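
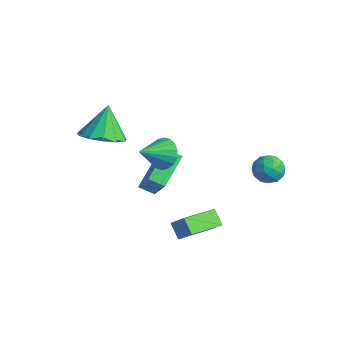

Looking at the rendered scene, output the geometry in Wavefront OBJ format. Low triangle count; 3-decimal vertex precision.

v 3.513 -1.806 -2.394
v 2.867 -1.748 -1.814
v 3.22 -0.018 -2.898
v 2.574 0.039 -2.318
v 4.086 -1.539 -1.782
v 3.44 -1.482 -1.202
v 3.793 0.248 -2.286
v 3.147 0.306 -1.706
v 3.082 3.368 -0.358
v 3.82 3.494 -0.188
v 3.18 2.206 0.068
v 3.918 2.332 0.238
v 3.367 2.685 0.639
v 3.306 3.403 0.375
v 3.694 2.297 -0.495
v 3.633 3.015 -0.759
v 4.198 2.831 -0.273
v 3.996 3.071 0.428
v 3.004 2.629 -0.548
v 2.802 2.869 0.153
v 3.442 3.533 -0.311
v 3.558 2.167 0.191
v 3.234 2.375 0.426
v 3.668 2.448 0.526
v 3.14 3.48 0.02
v 3.574 3.554 0.12
v 3.308 3.078 0.606
v 3.426 2.146 -0.24
v 3.86 2.22 -0.14
v 3.332 3.252 -0.646
v 3.766 3.325 -0.546
v 3.692 2.622 -0.726
v 4.098 3.217 -0.261
v 4.156 2.534 -0.01
v 4.024 2.514 -0.441
v 3.988 2.936 -0.596
v 3.979 3.358 0.151
v 4.038 2.675 0.402
v 3.714 2.883 0.637
v 3.678 3.305 0.482
v 4.202 2.969 0.101
v 2.962 3.025 -0.522
v 3.021 2.342 -0.271
v 3.322 2.395 -0.602
v 3.286 2.817 -0.757
v 2.844 3.166 -0.11
v 2.902 2.483 0.141
v 3.012 2.764 0.476
v 2.976 3.186 0.321
v 2.798 2.731 -0.221
v -1.346 0.316 -3.896
v -1.905 -0.177 -3.553
v -2.059 1.739 -3.013
v -2.617 1.246 -2.669
v -0.003 -0.046 -2.231
v -0.561 -0.539 -1.887
v -0.715 1.377 -1.347
v -1.274 0.884 -1.004
v 0.958 -0.789 0.964
v 1.234 -0.387 1.624
v 1.002 -2.051 1.716
v 0.871 -0.374 1.667
v 0.526 -0.443 1.571
v 0.267 -0.581 1.354
v 0.144 -0.76 1.061
v 0.182 -0.945 0.748
v 0.374 -1.098 0.479
v 0.681 -1.191 0.305
v 1.044 -1.203 0.262
v 1.389 -1.134 0.358
v 1.648 -0.996 0.575
v 1.771 -0.817 0.868
v 1.733 -0.632 1.181
v 1.541 -0.479 1.45
v -0.946 -2.612 1.655
v 0.08 -2.546 1.951
v -1.414 -1.948 3.125
v -0.051 -2.027 1.675
v -0.466 -1.693 1.392
v -1.033 -1.651 1.193
v -1.573 -1.914 1.14
v -1.914 -2.399 1.251
v -1.947 -2.951 1.489
v -1.663 -3.396 1.781
v -1.151 -3.592 2.032
v -0.574 -3.477 2.164
v -0.115 -3.087 2.134
f 2 4 1
f 5 2 1
f 1 4 3
f 3 5 1
f 2 8 4
f 6 2 5
f 6 8 2
f 4 8 3
f 7 5 3
f 3 8 7
f 7 6 5
f 8 6 7
f 9 46 25
f 46 20 49
f 25 49 14
f 46 49 25
f 9 25 21
f 25 14 26
f 21 26 10
f 25 26 21
f 9 21 30
f 21 10 31
f 30 31 16
f 21 31 30
f 9 30 42
f 30 16 45
f 42 45 19
f 30 45 42
f 9 42 46
f 42 19 50
f 46 50 20
f 42 50 46
f 10 26 37
f 26 14 40
f 37 40 18
f 26 40 37
f 14 49 27
f 49 20 48
f 27 48 13
f 49 48 27
f 20 50 47
f 50 19 43
f 47 43 11
f 50 43 47
f 19 45 44
f 45 16 32
f 44 32 15
f 45 32 44
f 16 31 36
f 31 10 33
f 36 33 17
f 31 33 36
f 12 38 24
f 38 18 39
f 24 39 13
f 38 39 24
f 12 24 22
f 24 13 23
f 22 23 11
f 24 23 22
f 12 22 29
f 22 11 28
f 29 28 15
f 22 28 29
f 12 29 34
f 29 15 35
f 34 35 17
f 29 35 34
f 12 34 38
f 34 17 41
f 38 41 18
f 34 41 38
f 13 39 27
f 39 18 40
f 27 40 14
f 39 40 27
f 11 23 47
f 23 13 48
f 47 48 20
f 23 48 47
f 15 28 44
f 28 11 43
f 44 43 19
f 28 43 44
f 17 35 36
f 35 15 32
f 36 32 16
f 35 32 36
f 18 41 37
f 41 17 33
f 37 33 10
f 41 33 37
f 52 54 51
f 55 52 51
f 51 54 53
f 53 55 51
f 52 58 54
f 56 52 55
f 56 58 52
f 54 58 53
f 57 55 53
f 53 58 57
f 57 56 55
f 58 56 57
f 60 59 62
f 60 62 61
f 62 59 63
f 62 63 61
f 63 59 64
f 63 64 61
f 64 59 65
f 64 65 61
f 65 59 66
f 65 66 61
f 66 59 67
f 66 67 61
f 67 59 68
f 67 68 61
f 68 59 69
f 68 69 61
f 69 59 70
f 69 70 61
f 70 59 71
f 70 71 61
f 71 59 72
f 71 72 61
f 72 59 73
f 72 73 61
f 73 59 74
f 73 74 61
f 74 59 60
f 74 60 61
f 76 75 78
f 76 78 77
f 78 75 79
f 78 79 77
f 79 75 80
f 79 80 77
f 80 75 81
f 80 81 77
f 81 75 82
f 81 82 77
f 82 75 83
f 82 83 77
f 83 75 84
f 83 84 77
f 84 75 85
f 84 85 77
f 85 75 86
f 85 86 77
f 86 75 87
f 86 87 77
f 87 75 76
f 87 76 77



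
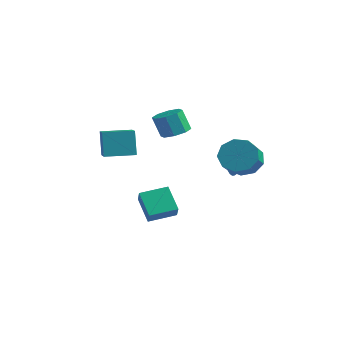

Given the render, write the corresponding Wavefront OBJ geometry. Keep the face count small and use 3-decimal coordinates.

v -4.413 -2.144 -1.035
v -4.836 -1.832 0.476
v -3.325 -0.838 -1
v -3.748 -0.527 0.511
v -3.172 -3.193 -0.471
v -3.595 -2.882 1.04
v -2.084 -1.888 -0.436
v -2.507 -1.576 1.075
v 0.506 2.584 -1.962
v 0.774 2.339 -2.439
v 1.474 2.976 -1.618
v 0.7 2.601 -2.529
v 0.581 2.86 -2.489
v 0.445 3.055 -2.328
v 0.323 3.143 -2.084
v 0.243 3.102 -1.811
v 0.223 2.943 -1.573
v 0.267 2.702 -1.423
v 0.367 2.434 -1.398
v 0.498 2.2 -1.501
v 0.631 2.054 -1.71
v 0.735 2.03 -1.976
v 0.786 2.133 -2.239
v 0.621 -3.889 -3.716
v 1.185 -4.388 -2.941
v -0.484 -3.453 -2.63
v 0.079 -3.952 -1.855
v 1.401 -2.588 -3.445
v 1.964 -3.087 -2.67
v 0.295 -2.152 -2.359
v 0.859 -2.651 -1.584
v 2.168 1.624 -0.605
v 2.984 1.564 -1.327
v 3.647 0.355 -0.476
v 2.832 0.416 0.245
v 3.159 2.043 -0.783
v 3.822 0.834 0.068
v 2.871 2.326 -0.156
v 3.534 1.117 0.695
v 2.254 2.281 0.261
v 2.917 1.072 1.111
v 1.597 1.929 0.272
v 2.261 0.72 1.123
v 1.208 1.434 -0.127
v 1.871 0.225 0.723
v 1.267 1.028 -0.75
v 1.93 -0.18 0.101
v 1.749 0.902 -1.305
v 2.412 -0.307 -0.454
v 2.427 1.113 -1.533
v 3.09 -0.096 -0.682
v -3.245 2.326 -0.388
v -2.619 2.851 -0.088
v -3.088 2.658 1.228
v -3.715 2.134 0.928
v -3.178 3.181 -0.239
v -3.647 2.988 1.077
v -3.776 3.01 -0.477
v -4.245 2.818 0.839
v -4.063 2.439 -0.663
v -4.532 2.247 0.653
v -3.872 1.802 -0.688
v -4.341 1.609 0.628
v -3.313 1.472 -0.537
v -3.782 1.279 0.779
v -2.715 1.642 -0.299
v -3.184 1.45 1.017
v -2.428 2.213 -0.113
v -2.897 2.021 1.203
f 2 4 1
f 5 2 1
f 1 4 3
f 3 5 1
f 2 8 4
f 6 2 5
f 6 8 2
f 4 8 3
f 7 5 3
f 3 8 7
f 7 6 5
f 8 6 7
f 10 9 12
f 10 12 11
f 12 9 13
f 12 13 11
f 13 9 14
f 13 14 11
f 14 9 15
f 14 15 11
f 15 9 16
f 15 16 11
f 16 9 17
f 16 17 11
f 17 9 18
f 17 18 11
f 18 9 19
f 18 19 11
f 19 9 20
f 19 20 11
f 20 9 21
f 20 21 11
f 21 9 22
f 21 22 11
f 22 9 23
f 22 23 11
f 23 9 10
f 23 10 11
f 25 27 24
f 28 25 24
f 24 27 26
f 26 28 24
f 25 31 27
f 29 25 28
f 29 31 25
f 27 31 26
f 30 28 26
f 26 31 30
f 30 29 28
f 31 29 30
f 33 32 36
f 33 36 34
f 34 36 37
f 34 37 35
f 36 32 38
f 36 38 37
f 37 38 39
f 37 39 35
f 38 32 40
f 38 40 39
f 39 40 41
f 39 41 35
f 40 32 42
f 40 42 41
f 41 42 43
f 41 43 35
f 42 32 44
f 42 44 43
f 43 44 45
f 43 45 35
f 44 32 46
f 44 46 45
f 45 46 47
f 45 47 35
f 46 32 48
f 46 48 47
f 47 48 49
f 47 49 35
f 48 32 50
f 48 50 49
f 49 50 51
f 49 51 35
f 50 32 33
f 50 33 51
f 51 33 34
f 51 34 35
f 53 52 56
f 53 56 54
f 54 56 57
f 54 57 55
f 56 52 58
f 56 58 57
f 57 58 59
f 57 59 55
f 58 52 60
f 58 60 59
f 59 60 61
f 59 61 55
f 60 52 62
f 60 62 61
f 61 62 63
f 61 63 55
f 62 52 64
f 62 64 63
f 63 64 65
f 63 65 55
f 64 52 66
f 64 66 65
f 65 66 67
f 65 67 55
f 66 52 68
f 66 68 67
f 67 68 69
f 67 69 55
f 68 52 53
f 68 53 69
f 69 53 54
f 69 54 55



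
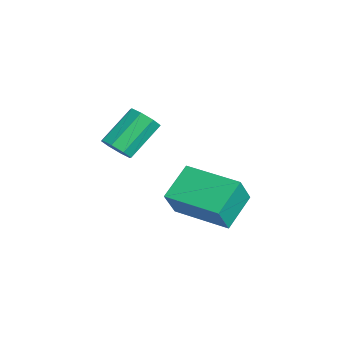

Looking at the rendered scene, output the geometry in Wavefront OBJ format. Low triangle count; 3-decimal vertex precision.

v 0.947 -3.208 -0.312
v 1.568 -3.066 -0.102
v 0.933 -1.89 0.981
v 0.313 -2.032 0.772
v 1.424 -2.777 -0.5
v 0.789 -1.601 0.583
v 1.001 -2.74 -0.788
v 0.366 -1.564 0.295
v 0.547 -2.977 -0.797
v -0.088 -1.802 0.287
v 0.327 -3.35 -0.521
v -0.308 -2.174 0.562
v 0.471 -3.639 -0.123
v -0.164 -2.463 0.96
v 0.894 -3.676 0.165
v 0.259 -2.5 1.248
v 1.348 -3.438 0.173
v 0.713 -2.263 1.257
v 3.334 -1.685 -2.14
v 3.828 -2.166 -0.991
v 2.427 -0.714 -1.344
v 2.921 -1.195 -0.195
v 4.879 -0.205 -2.185
v 5.373 -0.686 -1.036
v 3.972 0.766 -1.389
v 4.466 0.285 -0.24
f 2 1 5
f 2 5 3
f 3 5 6
f 3 6 4
f 5 1 7
f 5 7 6
f 6 7 8
f 6 8 4
f 7 1 9
f 7 9 8
f 8 9 10
f 8 10 4
f 9 1 11
f 9 11 10
f 10 11 12
f 10 12 4
f 11 1 13
f 11 13 12
f 12 13 14
f 12 14 4
f 13 1 15
f 13 15 14
f 14 15 16
f 14 16 4
f 15 1 17
f 15 17 16
f 16 17 18
f 16 18 4
f 17 1 2
f 17 2 18
f 18 2 3
f 18 3 4
f 20 22 19
f 23 20 19
f 19 22 21
f 21 23 19
f 20 26 22
f 24 20 23
f 24 26 20
f 22 26 21
f 25 23 21
f 21 26 25
f 25 24 23
f 26 24 25



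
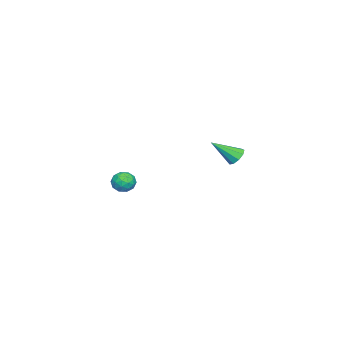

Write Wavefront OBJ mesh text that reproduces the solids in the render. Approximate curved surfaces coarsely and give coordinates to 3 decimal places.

v -2.109 -2.81 -1.243
v -1.747 -2.931 -1.81
v -1.533 -3.589 -0.71
v -1.171 -3.71 -1.277
v -1.092 -3.121 -0.939
v -1.448 -2.639 -1.269
v -1.832 -3.881 -1.251
v -2.188 -3.399 -1.581
v -1.576 -3.592 -1.815
v -1.118 -3.123 -1.622
v -2.162 -3.397 -0.898
v -1.704 -2.928 -0.705
v -1.978 -2.802 -1.574
v -1.302 -3.718 -0.946
v -1.255 -3.372 -0.748
v -1.042 -3.443 -1.081
v -1.803 -2.631 -1.255
v -1.59 -2.701 -1.589
v -1.205 -2.813 -1.077
v -1.69 -3.819 -0.931
v -1.477 -3.889 -1.265
v -2.238 -3.077 -1.439
v -2.025 -3.148 -1.772
v -2.075 -3.707 -1.443
v -1.665 -3.262 -1.91
v -1.327 -3.72 -1.596
v -1.715 -3.82 -1.581
v -1.924 -3.537 -1.775
v -1.396 -2.986 -1.796
v -1.058 -3.444 -1.483
v -1.011 -3.097 -1.284
v -1.22 -2.814 -1.478
v -1.295 -3.375 -1.799
v -2.222 -3.076 -1.037
v -1.884 -3.534 -0.724
v -2.06 -3.706 -1.042
v -2.269 -3.423 -1.236
v -1.953 -2.8 -0.924
v -1.615 -3.258 -0.61
v -1.356 -2.983 -0.745
v -1.565 -2.7 -0.939
v -1.985 -3.145 -0.721
v 1.565 3.763 2.837
v 2.066 3.797 2.59
v 2.115 2.697 3.803
v 2.045 4.048 2.878
v 1.799 4.165 3.147
v 1.443 4.094 3.271
v 1.145 3.868 3.192
v 1.043 3.592 2.946
v 1.185 3.396 2.649
v 1.505 3.372 2.44
v 1.853 3.53 2.416
f 1 38 17
f 38 12 41
f 17 41 6
f 38 41 17
f 1 17 13
f 17 6 18
f 13 18 2
f 17 18 13
f 1 13 22
f 13 2 23
f 22 23 8
f 13 23 22
f 1 22 34
f 22 8 37
f 34 37 11
f 22 37 34
f 1 34 38
f 34 11 42
f 38 42 12
f 34 42 38
f 2 18 29
f 18 6 32
f 29 32 10
f 18 32 29
f 6 41 19
f 41 12 40
f 19 40 5
f 41 40 19
f 12 42 39
f 42 11 35
f 39 35 3
f 42 35 39
f 11 37 36
f 37 8 24
f 36 24 7
f 37 24 36
f 8 23 28
f 23 2 25
f 28 25 9
f 23 25 28
f 4 30 16
f 30 10 31
f 16 31 5
f 30 31 16
f 4 16 14
f 16 5 15
f 14 15 3
f 16 15 14
f 4 14 21
f 14 3 20
f 21 20 7
f 14 20 21
f 4 21 26
f 21 7 27
f 26 27 9
f 21 27 26
f 4 26 30
f 26 9 33
f 30 33 10
f 26 33 30
f 5 31 19
f 31 10 32
f 19 32 6
f 31 32 19
f 3 15 39
f 15 5 40
f 39 40 12
f 15 40 39
f 7 20 36
f 20 3 35
f 36 35 11
f 20 35 36
f 9 27 28
f 27 7 24
f 28 24 8
f 27 24 28
f 10 33 29
f 33 9 25
f 29 25 2
f 33 25 29
f 44 43 46
f 44 46 45
f 46 43 47
f 46 47 45
f 47 43 48
f 47 48 45
f 48 43 49
f 48 49 45
f 49 43 50
f 49 50 45
f 50 43 51
f 50 51 45
f 51 43 52
f 51 52 45
f 52 43 53
f 52 53 45
f 53 43 44
f 53 44 45



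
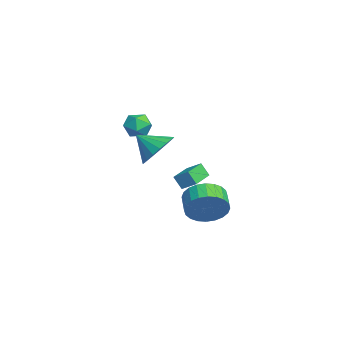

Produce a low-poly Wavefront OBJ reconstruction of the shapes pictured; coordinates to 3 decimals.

v 2.312 -0.436 3.497
v 3.162 -1.06 3.261
v 1.828 -1.424 4.363
v 3.317 -0.805 3.638
v 3.274 -0.478 3.987
v 3.039 -0.142 4.239
v 2.661 0.136 4.344
v 2.214 0.3 4.281
v 1.786 0.318 4.063
v 1.462 0.187 3.733
v 1.307 -0.067 3.356
v 1.351 -0.395 3.007
v 1.585 -0.731 2.755
v 1.963 -1.008 2.65
v 2.41 -1.172 2.713
v 2.838 -1.191 2.931
v 0.978 2.021 -1.001
v 1.371 2.419 -0.054
v 0.334 2.436 0.369
v -0.058 2.039 -0.579
v 1.29 2.781 -0.269
v 0.253 2.798 0.154
v 1.16 3.028 -0.596
v 0.123 3.045 -0.173
v 1.004 3.121 -0.984
v -0.033 3.138 -0.561
v 0.843 3.047 -1.375
v -0.194 3.064 -0.952
v 0.703 2.817 -1.709
v -0.334 2.834 -1.287
v 0.605 2.466 -1.936
v -0.432 2.483 -1.513
v 0.564 2.047 -2.02
v -0.473 2.064 -1.597
v 0.586 1.624 -1.949
v -0.451 1.641 -1.526
v 0.667 1.262 -1.734
v -0.37 1.279 -1.311
v 0.797 1.015 -1.407
v -0.24 1.032 -0.984
v 0.953 0.922 -1.019
v -0.084 0.939 -0.596
v 1.114 0.996 -0.628
v 0.077 1.013 -0.205
v 1.254 1.226 -0.293
v 0.217 1.243 0.129
v 1.352 1.577 -0.067
v 0.315 1.594 0.356
v 1.393 1.996 0.017
v 0.356 2.013 0.44
v -2.672 -0.519 3.981
v -1.979 -0.342 3.58
v -2.921 -1.498 3.12
v -2.228 -1.321 2.719
v -2.195 -1.647 3.471
v -2.041 -1.042 4.003
v -2.859 -0.798 2.697
v -2.705 -0.193 3.229
v -2.094 -0.515 2.786
v -1.684 -1.04 3.265
v -3.216 -0.8 3.435
v -2.806 -1.325 3.914
v -4.488 2.167 -1.352
v -4.724 1.782 -0.609
v -4.081 2.839 -0.875
v -4.316 2.454 -0.131
v -3.104 1.326 -1.349
v -3.339 0.941 -0.605
v -2.696 1.998 -0.871
v -2.932 1.613 -0.128
f 2 1 4
f 2 4 3
f 4 1 5
f 4 5 3
f 5 1 6
f 5 6 3
f 6 1 7
f 6 7 3
f 7 1 8
f 7 8 3
f 8 1 9
f 8 9 3
f 9 1 10
f 9 10 3
f 10 1 11
f 10 11 3
f 11 1 12
f 11 12 3
f 12 1 13
f 12 13 3
f 13 1 14
f 13 14 3
f 14 1 15
f 14 15 3
f 15 1 16
f 15 16 3
f 16 1 2
f 16 2 3
f 18 17 21
f 18 21 19
f 19 21 22
f 19 22 20
f 21 17 23
f 21 23 22
f 22 23 24
f 22 24 20
f 23 17 25
f 23 25 24
f 24 25 26
f 24 26 20
f 25 17 27
f 25 27 26
f 26 27 28
f 26 28 20
f 27 17 29
f 27 29 28
f 28 29 30
f 28 30 20
f 29 17 31
f 29 31 30
f 30 31 32
f 30 32 20
f 31 17 33
f 31 33 32
f 32 33 34
f 32 34 20
f 33 17 35
f 33 35 34
f 34 35 36
f 34 36 20
f 35 17 37
f 35 37 36
f 36 37 38
f 36 38 20
f 37 17 39
f 37 39 38
f 38 39 40
f 38 40 20
f 39 17 41
f 39 41 40
f 40 41 42
f 40 42 20
f 41 17 43
f 41 43 42
f 42 43 44
f 42 44 20
f 43 17 45
f 43 45 44
f 44 45 46
f 44 46 20
f 45 17 47
f 45 47 46
f 46 47 48
f 46 48 20
f 47 17 49
f 47 49 48
f 48 49 50
f 48 50 20
f 49 17 18
f 49 18 50
f 50 18 19
f 50 19 20
f 51 62 56
f 51 56 52
f 51 52 58
f 51 58 61
f 51 61 62
f 52 56 60
f 56 62 55
f 62 61 53
f 61 58 57
f 58 52 59
f 54 60 55
f 54 55 53
f 54 53 57
f 54 57 59
f 54 59 60
f 55 60 56
f 53 55 62
f 57 53 61
f 59 57 58
f 60 59 52
f 64 66 63
f 67 64 63
f 63 66 65
f 65 67 63
f 64 70 66
f 68 64 67
f 68 70 64
f 66 70 65
f 69 67 65
f 65 70 69
f 69 68 67
f 70 68 69



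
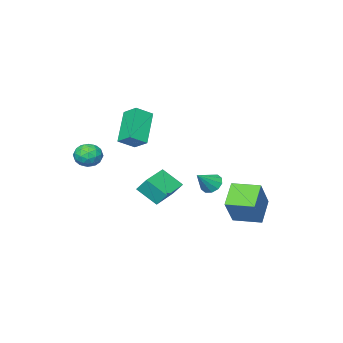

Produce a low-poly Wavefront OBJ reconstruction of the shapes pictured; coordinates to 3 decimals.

v -2.1 1.687 -1.063
v -1.761 2.082 -1.468
v -1.1 1.693 -0.217
v -1.977 2.317 -1.214
v -2.24 2.311 -0.902
v -2.45 2.067 -0.652
v -2.526 1.678 -0.558
v -2.44 1.291 -0.657
v -2.224 1.056 -0.911
v -1.961 1.062 -1.223
v -1.751 1.306 -1.473
v -1.675 1.696 -1.567
v -2.448 2.874 -3.333
v -3.492 2.25 -2.356
v -3.2 4.194 -3.293
v -4.244 3.57 -2.316
v -1.316 3.47 -1.744
v -2.36 2.846 -0.767
v -2.068 4.79 -1.704
v -3.112 4.166 -0.727
v 0.045 -0.311 -0.72
v -0.109 0.271 0.028
v -0.406 0.689 -1.59
v -0.56 1.27 -0.842
v 1.64 0.29 -0.858
v 1.486 0.871 -0.11
v 1.189 1.289 -1.728
v 1.035 1.871 -0.98
v -1.124 -2.541 2.58
v -0.231 -2.815 3.122
v -1.16 -1.63 3.101
v -0.267 -1.904 3.643
v 0.067 -1.636 1.077
v 0.96 -1.91 1.619
v 0.031 -0.725 1.598
v 0.924 -0.999 2.14
v 2.087 -2.275 0.153
v 2.62 -2.201 0.744
v 1.66 -3.379 0.676
v 2.193 -3.305 1.267
v 1.576 -2.799 1.22
v 1.84 -2.117 0.897
v 2.44 -3.463 0.523
v 2.704 -2.781 0.2
v 2.838 -2.935 0.973
v 2.304 -2.525 1.403
v 1.976 -3.055 0.017
v 1.442 -2.645 0.447
v 2.391 -2.142 0.403
v 1.889 -3.438 1.017
v 1.527 -3.141 0.99
v 1.84 -3.098 1.337
v 1.932 -2.092 0.492
v 2.245 -2.049 0.84
v 1.632 -2.4 1.119
v 2.035 -3.531 0.58
v 2.348 -3.488 0.928
v 2.44 -2.482 0.083
v 2.753 -2.439 0.43
v 2.648 -3.18 0.301
v 2.832 -2.529 0.884
v 2.582 -3.178 1.192
v 2.727 -3.271 0.755
v 2.882 -2.87 0.565
v 2.518 -2.288 1.137
v 2.268 -2.937 1.445
v 1.905 -2.64 1.417
v 2.06 -2.239 1.227
v 2.647 -2.72 1.272
v 2.012 -2.643 -0.025
v 1.762 -3.292 0.283
v 2.22 -3.341 0.193
v 2.375 -2.94 0.003
v 1.698 -2.402 0.228
v 1.448 -3.051 0.536
v 1.398 -2.71 0.855
v 1.553 -2.309 0.665
v 1.633 -2.86 0.148
f 2 1 4
f 2 4 3
f 4 1 5
f 4 5 3
f 5 1 6
f 5 6 3
f 6 1 7
f 6 7 3
f 7 1 8
f 7 8 3
f 8 1 9
f 8 9 3
f 9 1 10
f 9 10 3
f 10 1 11
f 10 11 3
f 11 1 12
f 11 12 3
f 12 1 2
f 12 2 3
f 14 16 13
f 17 14 13
f 13 16 15
f 15 17 13
f 14 20 16
f 18 14 17
f 18 20 14
f 16 20 15
f 19 17 15
f 15 20 19
f 19 18 17
f 20 18 19
f 22 24 21
f 25 22 21
f 21 24 23
f 23 25 21
f 22 28 24
f 26 22 25
f 26 28 22
f 24 28 23
f 27 25 23
f 23 28 27
f 27 26 25
f 28 26 27
f 30 32 29
f 33 30 29
f 29 32 31
f 31 33 29
f 30 36 32
f 34 30 33
f 34 36 30
f 32 36 31
f 35 33 31
f 31 36 35
f 35 34 33
f 36 34 35
f 37 74 53
f 74 48 77
f 53 77 42
f 74 77 53
f 37 53 49
f 53 42 54
f 49 54 38
f 53 54 49
f 37 49 58
f 49 38 59
f 58 59 44
f 49 59 58
f 37 58 70
f 58 44 73
f 70 73 47
f 58 73 70
f 37 70 74
f 70 47 78
f 74 78 48
f 70 78 74
f 38 54 65
f 54 42 68
f 65 68 46
f 54 68 65
f 42 77 55
f 77 48 76
f 55 76 41
f 77 76 55
f 48 78 75
f 78 47 71
f 75 71 39
f 78 71 75
f 47 73 72
f 73 44 60
f 72 60 43
f 73 60 72
f 44 59 64
f 59 38 61
f 64 61 45
f 59 61 64
f 40 66 52
f 66 46 67
f 52 67 41
f 66 67 52
f 40 52 50
f 52 41 51
f 50 51 39
f 52 51 50
f 40 50 57
f 50 39 56
f 57 56 43
f 50 56 57
f 40 57 62
f 57 43 63
f 62 63 45
f 57 63 62
f 40 62 66
f 62 45 69
f 66 69 46
f 62 69 66
f 41 67 55
f 67 46 68
f 55 68 42
f 67 68 55
f 39 51 75
f 51 41 76
f 75 76 48
f 51 76 75
f 43 56 72
f 56 39 71
f 72 71 47
f 56 71 72
f 45 63 64
f 63 43 60
f 64 60 44
f 63 60 64
f 46 69 65
f 69 45 61
f 65 61 38
f 69 61 65



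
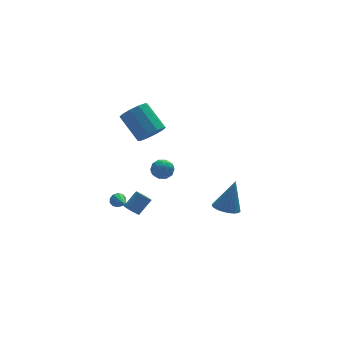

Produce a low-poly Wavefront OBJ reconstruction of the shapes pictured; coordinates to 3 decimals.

v -1.449 0.151 3.279
v -0.664 0.613 3.149
v -1.286 2.031 4.431
v -2.071 1.569 4.561
v -1.041 0.795 2.764
v -1.663 2.213 4.046
v -1.574 0.731 2.576
v -2.196 2.149 3.858
v -2.059 0.446 2.657
v -2.681 1.864 3.938
v -2.311 0.048 2.975
v -2.933 1.466 4.257
v -2.234 -0.311 3.409
v -2.856 1.107 4.691
v -1.857 -0.493 3.794
v -2.479 0.925 5.076
v -1.324 -0.429 3.982
v -1.946 0.989 5.264
v -0.839 -0.144 3.902
v -1.461 1.274 5.183
v -0.587 0.254 3.583
v -1.209 1.672 4.865
v 2.999 -0.12 -3.991
v 3.533 -0.804 -4.062
v 3.701 0.22 -2.009
v 3.741 -0.533 -4.182
v 3.821 -0.191 -4.269
v 3.758 0.163 -4.308
v 3.565 0.468 -4.292
v 3.274 0.672 -4.224
v 2.935 0.738 -4.116
v 2.607 0.656 -3.986
v 2.348 0.44 -3.857
v 2.201 0.127 -3.751
v 2.192 -0.229 -3.687
v 2.322 -0.566 -3.675
v 2.57 -0.826 -3.718
v 2.892 -0.964 -3.808
v 3.233 -0.956 -3.93
v -3.018 1.831 -3.192
v -2.785 1.674 -3.618
v -2.962 0.389 -2.628
v -2.563 1.763 -3.412
v -2.515 1.878 -3.123
v -2.659 1.975 -2.86
v -2.94 2.018 -2.724
v -3.251 1.989 -2.767
v -3.473 1.9 -2.972
v -3.521 1.785 -3.261
v -3.377 1.687 -3.524
v -3.096 1.645 -3.661
v -0.429 3.018 -1.582
v 0.168 2.931 -1.124
v -0.328 1.849 -1.936
v 0.269 1.762 -1.478
v -0.423 1.859 -1.185
v -0.485 2.581 -0.966
v 0.325 2.199 -2.094
v 0.263 2.921 -1.875
v 0.634 2.424 -1.44
v 0.171 2.215 -0.879
v -0.331 2.565 -2.181
v -0.794 2.356 -1.62
v -0.139 3.077 -1.322
v -0.021 1.703 -1.738
v -0.427 1.76 -1.566
v -0.076 1.709 -1.296
v -0.523 2.871 -1.229
v -0.173 2.82 -0.96
v -0.52 2.19 -0.996
v 0.013 1.96 -2.1
v 0.363 1.909 -1.831
v -0.084 3.071 -1.764
v 0.267 3.02 -1.494
v 0.36 2.59 -2.064
v 0.485 2.728 -1.239
v 0.544 2.041 -1.446
v 0.578 2.298 -1.809
v 0.541 2.722 -1.68
v 0.213 2.605 -0.909
v 0.273 1.918 -1.116
v -0.134 1.975 -0.944
v -0.17 2.399 -0.816
v 0.487 2.307 -1.094
v -0.433 2.862 -1.944
v -0.373 2.175 -2.151
v 0.01 2.381 -2.244
v -0.026 2.805 -2.116
v -0.704 2.739 -1.614
v -0.645 2.052 -1.821
v -0.701 2.058 -1.38
v -0.738 2.482 -1.251
v -0.647 2.473 -1.966
v -3.739 -3.122 -0.405
v -3.41 -3.469 -0.611
v -2.592 -3.184 0.22
v -2.921 -2.838 0.425
v -3.36 -3.275 -0.727
v -2.542 -2.99 0.104
v -3.385 -3.051 -0.779
v -2.567 -2.766 0.051
v -3.48 -2.841 -0.757
v -2.662 -2.556 0.073
v -3.626 -2.687 -0.666
v -2.808 -2.402 0.164
v -3.795 -2.619 -0.523
v -2.977 -2.334 0.307
v -3.953 -2.651 -0.356
v -3.135 -2.366 0.474
v -4.068 -2.776 -0.2
v -3.25 -2.491 0.631
v -4.118 -2.97 -0.084
v -3.3 -2.685 0.747
v -4.093 -3.194 -0.031
v -3.275 -2.909 0.799
v -3.998 -3.404 -0.053
v -3.18 -3.119 0.777
v -3.852 -3.558 -0.144
v -3.034 -3.273 0.686
v -3.683 -3.626 -0.287
v -2.865 -3.341 0.543
v -3.525 -3.594 -0.454
v -2.707 -3.309 0.376
f 2 1 5
f 2 5 3
f 3 5 6
f 3 6 4
f 5 1 7
f 5 7 6
f 6 7 8
f 6 8 4
f 7 1 9
f 7 9 8
f 8 9 10
f 8 10 4
f 9 1 11
f 9 11 10
f 10 11 12
f 10 12 4
f 11 1 13
f 11 13 12
f 12 13 14
f 12 14 4
f 13 1 15
f 13 15 14
f 14 15 16
f 14 16 4
f 15 1 17
f 15 17 16
f 16 17 18
f 16 18 4
f 17 1 19
f 17 19 18
f 18 19 20
f 18 20 4
f 19 1 21
f 19 21 20
f 20 21 22
f 20 22 4
f 21 1 2
f 21 2 22
f 22 2 3
f 22 3 4
f 24 23 26
f 24 26 25
f 26 23 27
f 26 27 25
f 27 23 28
f 27 28 25
f 28 23 29
f 28 29 25
f 29 23 30
f 29 30 25
f 30 23 31
f 30 31 25
f 31 23 32
f 31 32 25
f 32 23 33
f 32 33 25
f 33 23 34
f 33 34 25
f 34 23 35
f 34 35 25
f 35 23 36
f 35 36 25
f 36 23 37
f 36 37 25
f 37 23 38
f 37 38 25
f 38 23 39
f 38 39 25
f 39 23 24
f 39 24 25
f 41 40 43
f 41 43 42
f 43 40 44
f 43 44 42
f 44 40 45
f 44 45 42
f 45 40 46
f 45 46 42
f 46 40 47
f 46 47 42
f 47 40 48
f 47 48 42
f 48 40 49
f 48 49 42
f 49 40 50
f 49 50 42
f 50 40 51
f 50 51 42
f 51 40 41
f 51 41 42
f 52 89 68
f 89 63 92
f 68 92 57
f 89 92 68
f 52 68 64
f 68 57 69
f 64 69 53
f 68 69 64
f 52 64 73
f 64 53 74
f 73 74 59
f 64 74 73
f 52 73 85
f 73 59 88
f 85 88 62
f 73 88 85
f 52 85 89
f 85 62 93
f 89 93 63
f 85 93 89
f 53 69 80
f 69 57 83
f 80 83 61
f 69 83 80
f 57 92 70
f 92 63 91
f 70 91 56
f 92 91 70
f 63 93 90
f 93 62 86
f 90 86 54
f 93 86 90
f 62 88 87
f 88 59 75
f 87 75 58
f 88 75 87
f 59 74 79
f 74 53 76
f 79 76 60
f 74 76 79
f 55 81 67
f 81 61 82
f 67 82 56
f 81 82 67
f 55 67 65
f 67 56 66
f 65 66 54
f 67 66 65
f 55 65 72
f 65 54 71
f 72 71 58
f 65 71 72
f 55 72 77
f 72 58 78
f 77 78 60
f 72 78 77
f 55 77 81
f 77 60 84
f 81 84 61
f 77 84 81
f 56 82 70
f 82 61 83
f 70 83 57
f 82 83 70
f 54 66 90
f 66 56 91
f 90 91 63
f 66 91 90
f 58 71 87
f 71 54 86
f 87 86 62
f 71 86 87
f 60 78 79
f 78 58 75
f 79 75 59
f 78 75 79
f 61 84 80
f 84 60 76
f 80 76 53
f 84 76 80
f 95 94 98
f 95 98 96
f 96 98 99
f 96 99 97
f 98 94 100
f 98 100 99
f 99 100 101
f 99 101 97
f 100 94 102
f 100 102 101
f 101 102 103
f 101 103 97
f 102 94 104
f 102 104 103
f 103 104 105
f 103 105 97
f 104 94 106
f 104 106 105
f 105 106 107
f 105 107 97
f 106 94 108
f 106 108 107
f 107 108 109
f 107 109 97
f 108 94 110
f 108 110 109
f 109 110 111
f 109 111 97
f 110 94 112
f 110 112 111
f 111 112 113
f 111 113 97
f 112 94 114
f 112 114 113
f 113 114 115
f 113 115 97
f 114 94 116
f 114 116 115
f 115 116 117
f 115 117 97
f 116 94 118
f 116 118 117
f 117 118 119
f 117 119 97
f 118 94 120
f 118 120 119
f 119 120 121
f 119 121 97
f 120 94 122
f 120 122 121
f 121 122 123
f 121 123 97
f 122 94 95
f 122 95 123
f 123 95 96
f 123 96 97



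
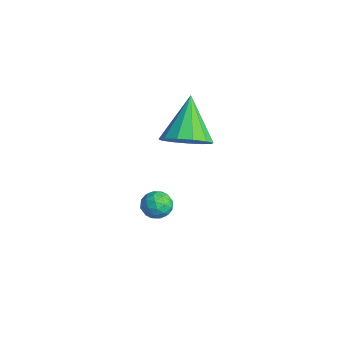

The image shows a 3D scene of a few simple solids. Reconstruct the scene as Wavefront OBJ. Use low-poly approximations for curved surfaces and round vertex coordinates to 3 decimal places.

v 2.356 2.727 2.187
v 3.13 2.625 2.919
v 1.044 3.573 3.693
v 3.2 3.171 2.672
v 3.002 3.576 2.272
v 2.599 3.711 1.845
v 2.119 3.534 1.526
v 1.714 3.1 1.417
v 1.513 2.548 1.552
v 1.58 2.053 1.889
v 1.893 1.771 2.321
v 2.354 1.793 2.709
v 2.815 2.111 2.932
v 0.915 2.109 -2.489
v 1.482 2.514 -2.386
v 1.458 1.226 -2.014
v 2.025 1.631 -1.911
v 1.436 1.748 -1.542
v 1.101 2.294 -1.836
v 1.839 1.446 -2.564
v 1.504 1.992 -2.858
v 2.053 2.104 -2.432
v 1.804 2.291 -1.8
v 1.136 1.449 -2.6
v 0.887 1.636 -1.968
v 1.151 2.389 -2.479
v 1.789 1.351 -1.921
v 1.443 1.42 -1.704
v 1.776 1.658 -1.643
v 0.927 2.26 -2.156
v 1.26 2.497 -2.095
v 1.233 2.048 -1.599
v 1.68 1.243 -2.305
v 2.013 1.48 -2.244
v 1.164 2.082 -2.757
v 1.497 2.32 -2.696
v 1.707 1.692 -2.801
v 1.82 2.386 -2.445
v 2.139 1.867 -2.166
v 2.03 1.758 -2.55
v 1.833 2.079 -2.723
v 1.674 2.496 -2.074
v 1.993 1.977 -1.795
v 1.647 2.046 -1.578
v 1.449 2.367 -1.751
v 2.009 2.255 -2.101
v 0.947 1.763 -2.605
v 1.266 1.244 -2.326
v 1.491 1.373 -2.649
v 1.293 1.694 -2.822
v 0.801 1.873 -2.234
v 1.12 1.354 -1.955
v 1.107 1.661 -1.677
v 0.91 1.982 -1.85
v 0.931 1.485 -2.299
f 2 1 4
f 2 4 3
f 4 1 5
f 4 5 3
f 5 1 6
f 5 6 3
f 6 1 7
f 6 7 3
f 7 1 8
f 7 8 3
f 8 1 9
f 8 9 3
f 9 1 10
f 9 10 3
f 10 1 11
f 10 11 3
f 11 1 12
f 11 12 3
f 12 1 13
f 12 13 3
f 13 1 2
f 13 2 3
f 14 51 30
f 51 25 54
f 30 54 19
f 51 54 30
f 14 30 26
f 30 19 31
f 26 31 15
f 30 31 26
f 14 26 35
f 26 15 36
f 35 36 21
f 26 36 35
f 14 35 47
f 35 21 50
f 47 50 24
f 35 50 47
f 14 47 51
f 47 24 55
f 51 55 25
f 47 55 51
f 15 31 42
f 31 19 45
f 42 45 23
f 31 45 42
f 19 54 32
f 54 25 53
f 32 53 18
f 54 53 32
f 25 55 52
f 55 24 48
f 52 48 16
f 55 48 52
f 24 50 49
f 50 21 37
f 49 37 20
f 50 37 49
f 21 36 41
f 36 15 38
f 41 38 22
f 36 38 41
f 17 43 29
f 43 23 44
f 29 44 18
f 43 44 29
f 17 29 27
f 29 18 28
f 27 28 16
f 29 28 27
f 17 27 34
f 27 16 33
f 34 33 20
f 27 33 34
f 17 34 39
f 34 20 40
f 39 40 22
f 34 40 39
f 17 39 43
f 39 22 46
f 43 46 23
f 39 46 43
f 18 44 32
f 44 23 45
f 32 45 19
f 44 45 32
f 16 28 52
f 28 18 53
f 52 53 25
f 28 53 52
f 20 33 49
f 33 16 48
f 49 48 24
f 33 48 49
f 22 40 41
f 40 20 37
f 41 37 21
f 40 37 41
f 23 46 42
f 46 22 38
f 42 38 15
f 46 38 42



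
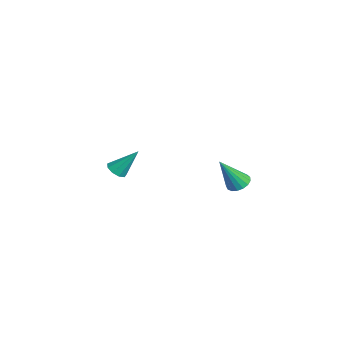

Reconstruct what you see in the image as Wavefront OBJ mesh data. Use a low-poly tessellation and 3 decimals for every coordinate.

v 3.35 0.836 -0.173
v 3.925 0.698 -0.36
v 3.65 -0.096 1.433
v 3.957 0.956 -0.216
v 3.85 1.186 -0.063
v 3.629 1.336 0.066
v 3.344 1.372 0.14
v 3.06 1.285 0.142
v 2.843 1.095 0.072
v 2.742 0.846 -0.054
v 2.78 0.594 -0.207
v 2.949 0.398 -0.352
v 3.21 0.303 -0.456
v 3.503 0.329 -0.495
v 3.761 0.472 -0.461
v -3.318 -3.991 -2.714
v -2.797 -4.264 -2.593
v -3.082 -2.949 -1.366
v -2.734 -3.949 -2.848
v -2.945 -3.653 -3.04
v -3.329 -3.516 -3.08
v -3.709 -3.601 -2.948
v -3.905 -3.869 -2.706
v -3.826 -4.194 -2.468
v -3.51 -4.424 -2.345
v -3.103 -4.452 -2.395
f 2 1 4
f 2 4 3
f 4 1 5
f 4 5 3
f 5 1 6
f 5 6 3
f 6 1 7
f 6 7 3
f 7 1 8
f 7 8 3
f 8 1 9
f 8 9 3
f 9 1 10
f 9 10 3
f 10 1 11
f 10 11 3
f 11 1 12
f 11 12 3
f 12 1 13
f 12 13 3
f 13 1 14
f 13 14 3
f 14 1 15
f 14 15 3
f 15 1 2
f 15 2 3
f 17 16 19
f 17 19 18
f 19 16 20
f 19 20 18
f 20 16 21
f 20 21 18
f 21 16 22
f 21 22 18
f 22 16 23
f 22 23 18
f 23 16 24
f 23 24 18
f 24 16 25
f 24 25 18
f 25 16 26
f 25 26 18
f 26 16 17
f 26 17 18



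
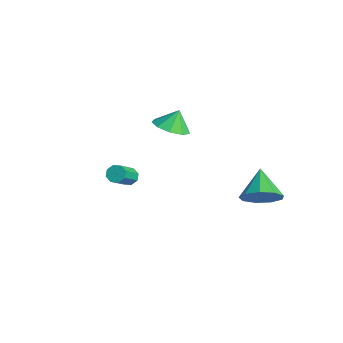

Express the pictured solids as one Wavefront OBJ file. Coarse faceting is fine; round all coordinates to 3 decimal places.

v 4.359 2.886 -3.768
v 4.945 3.766 -3.505
v 3.041 3.454 -2.732
v 4.531 3.907 -4.109
v 4.036 3.57 -4.553
v 3.692 2.913 -4.63
v 3.66 2.243 -4.304
v 3.955 1.874 -3.727
v 4.439 1.979 -3.169
v 4.885 2.508 -2.892
v 5.085 3.214 -3.024
v -1.994 0.993 -2.243
v -1.313 1.713 -2.523
v -2.086 1.487 -1.197
v -1.967 1.925 -2.681
v -2.633 1.7 -2.633
v -3 1.144 -2.403
v -2.896 0.518 -2.098
v -2.37 0.114 -1.86
v -1.668 0.121 -1.802
v -1.119 0.536 -1.949
v -0.978 1.165 -2.234
v 1.371 -2.69 -2.578
v 1.766 -2.726 -2.915
v 2.544 -3.687 -1.899
v 2.149 -3.65 -1.562
v 1.809 -2.423 -2.661
v 2.587 -3.383 -1.645
v 1.596 -2.275 -2.359
v 2.374 -3.236 -1.343
v 1.251 -2.371 -2.185
v 2.029 -3.331 -1.169
v 0.976 -2.653 -2.241
v 1.754 -3.614 -1.225
v 0.933 -2.957 -2.495
v 1.711 -3.917 -1.479
v 1.146 -3.104 -2.797
v 1.924 -4.065 -1.781
v 1.491 -3.009 -2.971
v 2.269 -3.969 -1.955
f 2 1 4
f 2 4 3
f 4 1 5
f 4 5 3
f 5 1 6
f 5 6 3
f 6 1 7
f 6 7 3
f 7 1 8
f 7 8 3
f 8 1 9
f 8 9 3
f 9 1 10
f 9 10 3
f 10 1 11
f 10 11 3
f 11 1 2
f 11 2 3
f 13 12 15
f 13 15 14
f 15 12 16
f 15 16 14
f 16 12 17
f 16 17 14
f 17 12 18
f 17 18 14
f 18 12 19
f 18 19 14
f 19 12 20
f 19 20 14
f 20 12 21
f 20 21 14
f 21 12 22
f 21 22 14
f 22 12 13
f 22 13 14
f 24 23 27
f 24 27 25
f 25 27 28
f 25 28 26
f 27 23 29
f 27 29 28
f 28 29 30
f 28 30 26
f 29 23 31
f 29 31 30
f 30 31 32
f 30 32 26
f 31 23 33
f 31 33 32
f 32 33 34
f 32 34 26
f 33 23 35
f 33 35 34
f 34 35 36
f 34 36 26
f 35 23 37
f 35 37 36
f 36 37 38
f 36 38 26
f 37 23 39
f 37 39 38
f 38 39 40
f 38 40 26
f 39 23 24
f 39 24 40
f 40 24 25
f 40 25 26



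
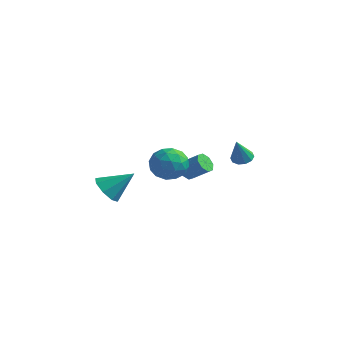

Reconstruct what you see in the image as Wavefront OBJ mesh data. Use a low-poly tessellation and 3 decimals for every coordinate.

v 3.678 0.661 1.744
v 4.122 0.259 1.548
v 3.702 -0.001 3.156
v 4.3 0.574 1.692
v 4.24 0.922 1.856
v 3.966 1.17 1.977
v 3.582 1.224 2.009
v 3.234 1.063 1.94
v 3.056 0.748 1.795
v 3.116 0.4 1.631
v 3.39 0.152 1.51
v 3.774 0.098 1.478
v -0.906 2.421 -1.294
v -0.529 2.581 -1.837
v 0.563 2.818 -1.009
v 0.186 2.659 -0.466
v -0.772 2.994 -1.635
v 0.32 3.232 -0.807
v -1.093 3.072 -1.233
v -0.002 3.309 -0.406
v -1.305 2.769 -0.867
v -0.213 3.006 -0.039
v -1.283 2.262 -0.751
v -0.191 2.499 0.077
v -1.04 1.848 -0.953
v 0.052 2.086 -0.125
v -0.718 1.771 -1.354
v 0.373 2.008 -0.527
v -0.507 2.074 -1.721
v 0.585 2.311 -0.893
v -3.836 -0.952 -2.149
v -3.079 -1.543 -2.428
v -2.664 -0.008 -0.971
v -3.141 -0.919 -2.867
v -3.609 -0.314 -2.885
v -4.211 -0.083 -2.472
v -4.592 -0.361 -1.869
v -4.531 -0.985 -1.43
v -4.062 -1.59 -1.412
v -3.46 -1.821 -1.825
v -0.186 -1.533 1.069
v 0.738 -0.944 0.865
v 0.762 -2.656 2.115
v 1.686 -2.067 1.911
v 0.869 -1.627 2.529
v 0.283 -0.933 1.883
v 1.217 -2.667 1.097
v 0.631 -1.973 0.451
v 1.605 -1.645 0.883
v 1.39 -1.002 1.767
v 0.11 -2.598 1.213
v -0.105 -1.955 2.097
v 0.193 -1.14 0.875
v 1.307 -2.46 2.105
v 0.827 -2.201 2.468
v 1.37 -1.855 2.348
v -0.074 -1.134 1.473
v 0.469 -0.787 1.353
v 0.546 -1.189 2.331
v 1.031 -2.813 1.627
v 1.574 -2.466 1.507
v 0.13 -1.745 0.632
v 0.673 -1.399 0.512
v 0.954 -2.411 0.649
v 1.245 -1.205 0.766
v 1.802 -1.865 1.38
v 1.527 -2.218 0.902
v 1.183 -1.81 0.522
v 1.119 -0.828 1.286
v 1.676 -1.488 1.901
v 1.196 -1.229 2.264
v 0.852 -0.821 1.884
v 1.628 -1.239 1.296
v -0.176 -2.112 1.079
v 0.381 -2.772 1.694
v 0.648 -2.779 1.096
v 0.304 -2.371 0.716
v -0.302 -1.735 1.6
v 0.255 -2.395 2.214
v 0.317 -1.79 2.458
v -0.027 -1.382 2.078
v -0.128 -2.361 1.684
f 2 1 4
f 2 4 3
f 4 1 5
f 4 5 3
f 5 1 6
f 5 6 3
f 6 1 7
f 6 7 3
f 7 1 8
f 7 8 3
f 8 1 9
f 8 9 3
f 9 1 10
f 9 10 3
f 10 1 11
f 10 11 3
f 11 1 12
f 11 12 3
f 12 1 2
f 12 2 3
f 14 13 17
f 14 17 15
f 15 17 18
f 15 18 16
f 17 13 19
f 17 19 18
f 18 19 20
f 18 20 16
f 19 13 21
f 19 21 20
f 20 21 22
f 20 22 16
f 21 13 23
f 21 23 22
f 22 23 24
f 22 24 16
f 23 13 25
f 23 25 24
f 24 25 26
f 24 26 16
f 25 13 27
f 25 27 26
f 26 27 28
f 26 28 16
f 27 13 29
f 27 29 28
f 28 29 30
f 28 30 16
f 29 13 14
f 29 14 30
f 30 14 15
f 30 15 16
f 32 31 34
f 32 34 33
f 34 31 35
f 34 35 33
f 35 31 36
f 35 36 33
f 36 31 37
f 36 37 33
f 37 31 38
f 37 38 33
f 38 31 39
f 38 39 33
f 39 31 40
f 39 40 33
f 40 31 32
f 40 32 33
f 41 78 57
f 78 52 81
f 57 81 46
f 78 81 57
f 41 57 53
f 57 46 58
f 53 58 42
f 57 58 53
f 41 53 62
f 53 42 63
f 62 63 48
f 53 63 62
f 41 62 74
f 62 48 77
f 74 77 51
f 62 77 74
f 41 74 78
f 74 51 82
f 78 82 52
f 74 82 78
f 42 58 69
f 58 46 72
f 69 72 50
f 58 72 69
f 46 81 59
f 81 52 80
f 59 80 45
f 81 80 59
f 52 82 79
f 82 51 75
f 79 75 43
f 82 75 79
f 51 77 76
f 77 48 64
f 76 64 47
f 77 64 76
f 48 63 68
f 63 42 65
f 68 65 49
f 63 65 68
f 44 70 56
f 70 50 71
f 56 71 45
f 70 71 56
f 44 56 54
f 56 45 55
f 54 55 43
f 56 55 54
f 44 54 61
f 54 43 60
f 61 60 47
f 54 60 61
f 44 61 66
f 61 47 67
f 66 67 49
f 61 67 66
f 44 66 70
f 66 49 73
f 70 73 50
f 66 73 70
f 45 71 59
f 71 50 72
f 59 72 46
f 71 72 59
f 43 55 79
f 55 45 80
f 79 80 52
f 55 80 79
f 47 60 76
f 60 43 75
f 76 75 51
f 60 75 76
f 49 67 68
f 67 47 64
f 68 64 48
f 67 64 68
f 50 73 69
f 73 49 65
f 69 65 42
f 73 65 69



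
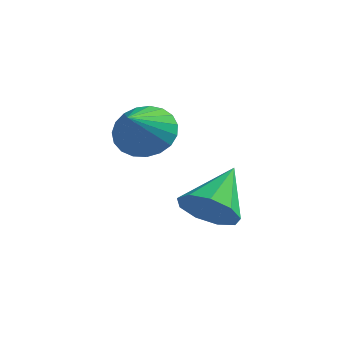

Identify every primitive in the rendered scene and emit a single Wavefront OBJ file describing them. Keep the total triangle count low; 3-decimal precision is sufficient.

v 2.841 -2.19 -1.071
v 3.432 -1.71 -1.688
v 2.779 -0.67 0.051
v 2.792 -1.61 -1.859
v 2.175 -1.781 -1.662
v 1.869 -2.143 -1.188
v 2.019 -2.528 -0.659
v 2.553 -2.754 -0.323
v 3.222 -2.716 -0.337
v 3.713 -2.432 -0.695
v 3.796 -2.035 -1.228
v 0.008 -1.068 1.062
v 0.878 -0.658 1.37
v 0.272 -2.392 2.078
v 0.605 -0.5 1.647
v 0.228 -0.441 1.823
v -0.187 -0.489 1.867
v -0.568 -0.638 1.772
v -0.85 -0.861 1.554
v -0.983 -1.12 1.252
v -0.945 -1.37 0.916
v -0.742 -1.567 0.606
v -0.409 -1.678 0.374
v -0.005 -1.684 0.262
v 0.402 -1.583 0.288
v 0.741 -1.393 0.448
v 0.953 -1.146 0.714
v 1.001 -0.886 1.04
f 2 1 4
f 2 4 3
f 4 1 5
f 4 5 3
f 5 1 6
f 5 6 3
f 6 1 7
f 6 7 3
f 7 1 8
f 7 8 3
f 8 1 9
f 8 9 3
f 9 1 10
f 9 10 3
f 10 1 11
f 10 11 3
f 11 1 2
f 11 2 3
f 13 12 15
f 13 15 14
f 15 12 16
f 15 16 14
f 16 12 17
f 16 17 14
f 17 12 18
f 17 18 14
f 18 12 19
f 18 19 14
f 19 12 20
f 19 20 14
f 20 12 21
f 20 21 14
f 21 12 22
f 21 22 14
f 22 12 23
f 22 23 14
f 23 12 24
f 23 24 14
f 24 12 25
f 24 25 14
f 25 12 26
f 25 26 14
f 26 12 27
f 26 27 14
f 27 12 28
f 27 28 14
f 28 12 13
f 28 13 14



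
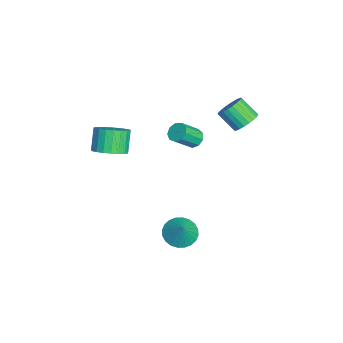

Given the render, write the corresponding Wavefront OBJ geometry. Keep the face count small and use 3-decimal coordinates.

v -2.584 3.606 1.134
v -1.909 3.72 1.639
v -2.481 2.808 2.61
v -3.156 2.694 2.106
v -2.111 3.96 1.745
v -2.683 3.048 2.717
v -2.385 4.147 1.759
v -2.957 3.235 2.731
v -2.689 4.251 1.678
v -3.261 3.339 2.649
v -2.977 4.257 1.514
v -3.549 3.345 2.485
v -3.206 4.164 1.292
v -3.778 3.252 2.263
v -3.339 3.986 1.046
v -3.911 3.074 2.018
v -3.358 3.75 0.814
v -3.93 2.838 1.785
v -3.259 3.492 0.63
v -3.831 2.58 1.601
v -3.057 3.252 0.523
v -3.629 2.34 1.495
v -2.783 3.065 0.509
v -3.355 2.153 1.481
v -2.479 2.961 0.591
v -3.051 2.049 1.562
v -2.191 2.955 0.755
v -2.763 2.043 1.726
v -1.962 3.048 0.977
v -2.534 2.136 1.948
v -1.829 3.226 1.222
v -2.401 2.314 2.194
v -1.81 3.462 1.455
v -2.382 2.55 2.426
v 2.488 -0.119 -3.892
v 3.205 -0.63 -4.343
v 3.292 0.019 -2.768
v 3.292 -0.269 -4.45
v 3.256 0.115 -4.471
v 3.103 0.463 -4.404
v 2.857 0.723 -4.26
v 2.554 0.855 -4.059
v 2.241 0.838 -3.833
v 1.966 0.676 -3.616
v 1.77 0.392 -3.441
v 1.683 0.031 -3.335
v 1.719 -0.353 -3.314
v 1.872 -0.701 -3.38
v 2.119 -0.961 -3.525
v 2.421 -1.093 -3.726
v 2.734 -1.076 -3.951
v 3.009 -0.914 -4.168
v 0.401 -3.853 1.24
v 1.148 -3.37 1.697
v 0.305 -3.223 2.917
v -0.441 -3.707 2.46
v 0.94 -3.058 1.517
v 0.098 -2.911 2.737
v 0.64 -2.884 1.288
v -0.203 -2.737 2.508
v 0.298 -2.877 1.051
v -0.544 -2.73 2.271
v -0.026 -3.039 0.847
v -0.868 -2.892 2.067
v -0.276 -3.342 0.711
v -1.118 -3.195 1.931
v -0.409 -3.734 0.666
v -1.251 -3.587 1.886
v -0.402 -4.146 0.721
v -1.244 -3.999 1.94
v -0.256 -4.507 0.865
v -1.098 -4.36 2.085
v 0.004 -4.756 1.074
v -0.839 -4.609 2.294
v 0.332 -4.848 1.312
v -0.511 -4.702 2.532
v 0.672 -4.769 1.537
v -0.17 -4.622 2.757
v 0.966 -4.531 1.711
v 0.123 -4.384 2.931
v 1.162 -4.176 1.804
v 0.319 -4.029 3.024
v 1.226 -3.765 1.799
v 0.383 -3.618 3.019
v -3.177 0.757 -0.684
v -2.656 0.654 -1.076
v -2.042 -0.319 -0.008
v -2.563 -0.217 0.384
v -2.576 1.004 -0.803
v -1.963 0.031 0.266
v -2.778 1.239 -0.474
v -2.165 0.266 0.595
v -3.166 1.247 -0.243
v -2.553 0.274 0.825
v -3.559 1.026 -0.219
v -2.946 0.053 0.85
v -3.773 0.679 -0.413
v -3.16 -0.294 0.656
v -3.708 0.368 -0.733
v -3.095 -0.605 0.335
v -3.394 0.239 -1.031
v -2.781 -0.734 0.038
v -2.978 0.352 -1.167
v -2.365 -0.621 -0.098
f 2 1 5
f 2 5 3
f 3 5 6
f 3 6 4
f 5 1 7
f 5 7 6
f 6 7 8
f 6 8 4
f 7 1 9
f 7 9 8
f 8 9 10
f 8 10 4
f 9 1 11
f 9 11 10
f 10 11 12
f 10 12 4
f 11 1 13
f 11 13 12
f 12 13 14
f 12 14 4
f 13 1 15
f 13 15 14
f 14 15 16
f 14 16 4
f 15 1 17
f 15 17 16
f 16 17 18
f 16 18 4
f 17 1 19
f 17 19 18
f 18 19 20
f 18 20 4
f 19 1 21
f 19 21 20
f 20 21 22
f 20 22 4
f 21 1 23
f 21 23 22
f 22 23 24
f 22 24 4
f 23 1 25
f 23 25 24
f 24 25 26
f 24 26 4
f 25 1 27
f 25 27 26
f 26 27 28
f 26 28 4
f 27 1 29
f 27 29 28
f 28 29 30
f 28 30 4
f 29 1 31
f 29 31 30
f 30 31 32
f 30 32 4
f 31 1 33
f 31 33 32
f 32 33 34
f 32 34 4
f 33 1 2
f 33 2 34
f 34 2 3
f 34 3 4
f 36 35 38
f 36 38 37
f 38 35 39
f 38 39 37
f 39 35 40
f 39 40 37
f 40 35 41
f 40 41 37
f 41 35 42
f 41 42 37
f 42 35 43
f 42 43 37
f 43 35 44
f 43 44 37
f 44 35 45
f 44 45 37
f 45 35 46
f 45 46 37
f 46 35 47
f 46 47 37
f 47 35 48
f 47 48 37
f 48 35 49
f 48 49 37
f 49 35 50
f 49 50 37
f 50 35 51
f 50 51 37
f 51 35 52
f 51 52 37
f 52 35 36
f 52 36 37
f 54 53 57
f 54 57 55
f 55 57 58
f 55 58 56
f 57 53 59
f 57 59 58
f 58 59 60
f 58 60 56
f 59 53 61
f 59 61 60
f 60 61 62
f 60 62 56
f 61 53 63
f 61 63 62
f 62 63 64
f 62 64 56
f 63 53 65
f 63 65 64
f 64 65 66
f 64 66 56
f 65 53 67
f 65 67 66
f 66 67 68
f 66 68 56
f 67 53 69
f 67 69 68
f 68 69 70
f 68 70 56
f 69 53 71
f 69 71 70
f 70 71 72
f 70 72 56
f 71 53 73
f 71 73 72
f 72 73 74
f 72 74 56
f 73 53 75
f 73 75 74
f 74 75 76
f 74 76 56
f 75 53 77
f 75 77 76
f 76 77 78
f 76 78 56
f 77 53 79
f 77 79 78
f 78 79 80
f 78 80 56
f 79 53 81
f 79 81 80
f 80 81 82
f 80 82 56
f 81 53 83
f 81 83 82
f 82 83 84
f 82 84 56
f 83 53 54
f 83 54 84
f 84 54 55
f 84 55 56
f 86 85 89
f 86 89 87
f 87 89 90
f 87 90 88
f 89 85 91
f 89 91 90
f 90 91 92
f 90 92 88
f 91 85 93
f 91 93 92
f 92 93 94
f 92 94 88
f 93 85 95
f 93 95 94
f 94 95 96
f 94 96 88
f 95 85 97
f 95 97 96
f 96 97 98
f 96 98 88
f 97 85 99
f 97 99 98
f 98 99 100
f 98 100 88
f 99 85 101
f 99 101 100
f 100 101 102
f 100 102 88
f 101 85 103
f 101 103 102
f 102 103 104
f 102 104 88
f 103 85 86
f 103 86 104
f 104 86 87
f 104 87 88



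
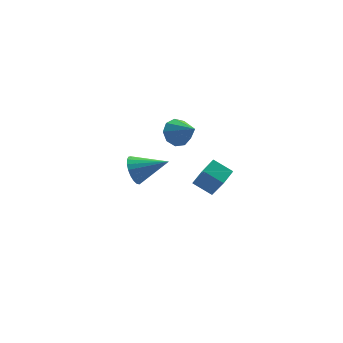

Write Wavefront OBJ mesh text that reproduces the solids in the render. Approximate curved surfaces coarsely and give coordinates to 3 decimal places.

v 2.63 -2.194 -0.663
v 2.862 -2.975 0.76
v 3.317 -1.659 -0.482
v 3.549 -2.44 0.942
v 3.311 -2.9 -1.162
v 3.543 -3.681 0.262
v 3.998 -2.365 -0.98
v 4.23 -3.146 0.443
v 1.901 3.444 -4.033
v 2.375 3.755 -4.679
v 3.419 2.716 -3.267
v 2.385 4.024 -4.443
v 2.312 4.192 -4.137
v 2.167 4.231 -3.812
v 1.976 4.134 -3.526
v 1.772 3.918 -3.327
v 1.59 3.62 -3.25
v 1.462 3.291 -3.309
v 1.41 2.988 -3.493
v 1.443 2.765 -3.77
v 1.555 2.659 -4.093
v 1.726 2.688 -4.405
v 1.928 2.849 -4.653
v 2.125 3.112 -4.794
v 2.283 3.432 -4.803
v 2.985 0.523 0.769
v 3.603 0.353 0.307
v 3.415 -0.583 1.751
v 3.741 0.729 0.67
v 3.525 1.008 1.079
v 3.057 1.061 1.344
v 2.555 0.861 1.339
v 2.254 0.504 1.068
v 2.295 0.155 0.657
v 2.659 -0.021 0.299
v 3.175 0.057 0.161
f 2 4 1
f 5 2 1
f 1 4 3
f 3 5 1
f 2 8 4
f 6 2 5
f 6 8 2
f 4 8 3
f 7 5 3
f 3 8 7
f 7 6 5
f 8 6 7
f 10 9 12
f 10 12 11
f 12 9 13
f 12 13 11
f 13 9 14
f 13 14 11
f 14 9 15
f 14 15 11
f 15 9 16
f 15 16 11
f 16 9 17
f 16 17 11
f 17 9 18
f 17 18 11
f 18 9 19
f 18 19 11
f 19 9 20
f 19 20 11
f 20 9 21
f 20 21 11
f 21 9 22
f 21 22 11
f 22 9 23
f 22 23 11
f 23 9 24
f 23 24 11
f 24 9 25
f 24 25 11
f 25 9 10
f 25 10 11
f 27 26 29
f 27 29 28
f 29 26 30
f 29 30 28
f 30 26 31
f 30 31 28
f 31 26 32
f 31 32 28
f 32 26 33
f 32 33 28
f 33 26 34
f 33 34 28
f 34 26 35
f 34 35 28
f 35 26 36
f 35 36 28
f 36 26 27
f 36 27 28



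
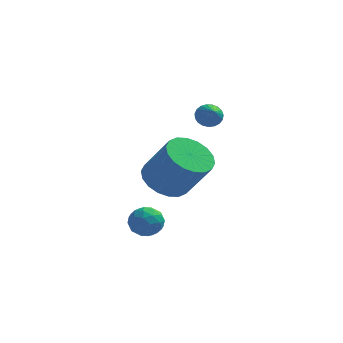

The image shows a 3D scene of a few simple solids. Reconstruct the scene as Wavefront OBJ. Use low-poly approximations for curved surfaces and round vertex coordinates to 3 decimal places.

v 3.384 2.224 1.469
v 3.687 2.568 1.808
v 3.676 1.316 2.131
v 3.473 2.574 1.91
v 3.244 2.519 1.936
v 3.039 2.413 1.882
v 2.894 2.275 1.756
v 2.833 2.127 1.58
v 2.868 1.997 1.385
v 2.992 1.905 1.205
v 3.184 1.869 1.071
v 3.41 1.894 1.005
v 3.632 1.976 1.02
v 3.811 2.1 1.112
v 3.916 2.247 1.266
v 3.93 2.389 1.455
v 3.849 2.502 1.647
v 1.652 2.281 -2.225
v 2.285 1.618 -2.816
v 3.36 1.137 -1.126
v 2.728 1.799 -0.535
v 2.518 2.042 -2.843
v 3.593 1.561 -1.153
v 2.58 2.514 -2.748
v 3.655 2.033 -1.058
v 2.458 2.94 -2.55
v 3.533 2.458 -0.86
v 2.177 3.235 -2.287
v 3.252 2.753 -0.597
v 1.791 3.341 -2.011
v 2.866 2.859 -0.321
v 1.379 3.237 -1.779
v 2.454 2.755 -0.089
v 1.02 2.943 -1.634
v 2.095 2.462 0.056
v 0.787 2.519 -1.607
v 1.862 2.038 0.083
v 0.725 2.047 -1.702
v 1.8 1.566 -0.012
v 0.847 1.622 -1.9
v 1.922 1.14 -0.21
v 1.128 1.327 -2.163
v 2.203 0.845 -0.473
v 1.514 1.221 -2.439
v 2.589 0.739 -0.749
v 1.926 1.325 -2.671
v 3.001 0.843 -0.981
v 0.585 0.581 -4.145
v 1.185 1.056 -4.195
v 1.135 -0.016 -3.205
v 1.735 0.459 -3.255
v 1.058 0.721 -3.006
v 0.719 1.09 -3.587
v 1.601 -0.05 -3.813
v 1.262 0.319 -4.394
v 1.814 0.666 -3.99
v 1.478 1.143 -3.491
v 0.842 -0.103 -3.909
v 0.506 0.374 -3.41
v 0.837 0.871 -4.253
v 1.483 0.169 -3.147
v 1.085 0.323 -3.001
v 1.439 0.603 -3.03
v 0.562 0.891 -3.895
v 0.915 1.17 -3.924
v 0.841 0.974 -3.225
v 1.405 -0.13 -3.476
v 1.758 0.149 -3.505
v 0.881 0.437 -4.37
v 1.235 0.717 -4.399
v 1.479 0.066 -4.175
v 1.559 0.921 -4.161
v 1.883 0.57 -3.609
v 1.804 0.271 -3.937
v 1.604 0.487 -4.279
v 1.362 1.201 -3.868
v 1.685 0.85 -3.315
v 1.287 1.004 -3.169
v 1.088 1.221 -3.51
v 1.731 0.972 -3.747
v 0.635 0.19 -4.085
v 0.958 -0.161 -3.532
v 1.232 -0.181 -3.89
v 1.033 0.036 -4.231
v 0.437 0.47 -3.791
v 0.761 0.119 -3.239
v 0.716 0.553 -3.121
v 0.516 0.769 -3.463
v 0.589 0.068 -3.653
f 2 1 4
f 2 4 3
f 4 1 5
f 4 5 3
f 5 1 6
f 5 6 3
f 6 1 7
f 6 7 3
f 7 1 8
f 7 8 3
f 8 1 9
f 8 9 3
f 9 1 10
f 9 10 3
f 10 1 11
f 10 11 3
f 11 1 12
f 11 12 3
f 12 1 13
f 12 13 3
f 13 1 14
f 13 14 3
f 14 1 15
f 14 15 3
f 15 1 16
f 15 16 3
f 16 1 17
f 16 17 3
f 17 1 2
f 17 2 3
f 19 18 22
f 19 22 20
f 20 22 23
f 20 23 21
f 22 18 24
f 22 24 23
f 23 24 25
f 23 25 21
f 24 18 26
f 24 26 25
f 25 26 27
f 25 27 21
f 26 18 28
f 26 28 27
f 27 28 29
f 27 29 21
f 28 18 30
f 28 30 29
f 29 30 31
f 29 31 21
f 30 18 32
f 30 32 31
f 31 32 33
f 31 33 21
f 32 18 34
f 32 34 33
f 33 34 35
f 33 35 21
f 34 18 36
f 34 36 35
f 35 36 37
f 35 37 21
f 36 18 38
f 36 38 37
f 37 38 39
f 37 39 21
f 38 18 40
f 38 40 39
f 39 40 41
f 39 41 21
f 40 18 42
f 40 42 41
f 41 42 43
f 41 43 21
f 42 18 44
f 42 44 43
f 43 44 45
f 43 45 21
f 44 18 46
f 44 46 45
f 45 46 47
f 45 47 21
f 46 18 19
f 46 19 47
f 47 19 20
f 47 20 21
f 48 85 64
f 85 59 88
f 64 88 53
f 85 88 64
f 48 64 60
f 64 53 65
f 60 65 49
f 64 65 60
f 48 60 69
f 60 49 70
f 69 70 55
f 60 70 69
f 48 69 81
f 69 55 84
f 81 84 58
f 69 84 81
f 48 81 85
f 81 58 89
f 85 89 59
f 81 89 85
f 49 65 76
f 65 53 79
f 76 79 57
f 65 79 76
f 53 88 66
f 88 59 87
f 66 87 52
f 88 87 66
f 59 89 86
f 89 58 82
f 86 82 50
f 89 82 86
f 58 84 83
f 84 55 71
f 83 71 54
f 84 71 83
f 55 70 75
f 70 49 72
f 75 72 56
f 70 72 75
f 51 77 63
f 77 57 78
f 63 78 52
f 77 78 63
f 51 63 61
f 63 52 62
f 61 62 50
f 63 62 61
f 51 61 68
f 61 50 67
f 68 67 54
f 61 67 68
f 51 68 73
f 68 54 74
f 73 74 56
f 68 74 73
f 51 73 77
f 73 56 80
f 77 80 57
f 73 80 77
f 52 78 66
f 78 57 79
f 66 79 53
f 78 79 66
f 50 62 86
f 62 52 87
f 86 87 59
f 62 87 86
f 54 67 83
f 67 50 82
f 83 82 58
f 67 82 83
f 56 74 75
f 74 54 71
f 75 71 55
f 74 71 75
f 57 80 76
f 80 56 72
f 76 72 49
f 80 72 76



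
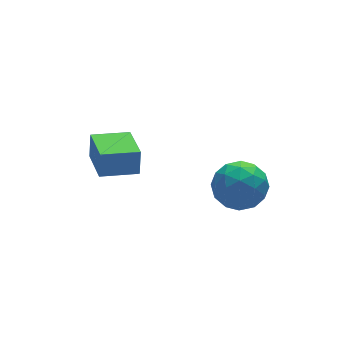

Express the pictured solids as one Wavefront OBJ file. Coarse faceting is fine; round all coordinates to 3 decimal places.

v 3.254 -1.563 0.562
v 4.054 -2.214 1.173
v 2.326 -3.186 0.047
v 3.126 -3.837 0.658
v 2.35 -3.137 1.244
v 2.923 -2.134 1.563
v 3.457 -3.266 -0.343
v 4.03 -2.263 -0.024
v 4.179 -3.266 0.614
v 3.495 -3.187 1.595
v 2.885 -2.213 -0.375
v 2.201 -2.134 0.606
v 3.735 -1.746 0.913
v 2.645 -3.654 0.307
v 2.188 -3.243 0.652
v 2.659 -3.625 1.011
v 3.07 -1.699 1.142
v 3.541 -2.081 1.501
v 2.539 -2.624 1.543
v 2.839 -3.319 -0.281
v 3.31 -3.701 0.078
v 3.721 -1.775 0.209
v 4.192 -2.157 0.568
v 3.841 -2.776 -0.323
v 4.279 -2.747 0.943
v 3.734 -3.701 0.641
v 3.929 -3.366 0.052
v 4.265 -2.776 0.24
v 3.877 -2.7 1.52
v 3.332 -3.654 1.217
v 2.875 -3.243 1.562
v 3.212 -2.653 1.749
v 3.951 -3.319 1.191
v 3.048 -1.746 0.003
v 2.503 -2.7 -0.3
v 3.168 -2.747 -0.529
v 3.505 -2.157 -0.342
v 2.646 -1.699 0.579
v 2.101 -2.653 0.277
v 2.115 -2.624 0.98
v 2.451 -2.034 1.168
v 2.429 -2.081 0.029
v -1.319 0.671 0.123
v -1.138 0.927 1.25
v -0.929 2.53 -0.361
v -0.749 2.786 0.766
v 0.269 0.294 -0.046
v 0.449 0.55 1.081
v 0.658 2.153 -0.53
v 0.839 2.409 0.597
f 1 38 17
f 38 12 41
f 17 41 6
f 38 41 17
f 1 17 13
f 17 6 18
f 13 18 2
f 17 18 13
f 1 13 22
f 13 2 23
f 22 23 8
f 13 23 22
f 1 22 34
f 22 8 37
f 34 37 11
f 22 37 34
f 1 34 38
f 34 11 42
f 38 42 12
f 34 42 38
f 2 18 29
f 18 6 32
f 29 32 10
f 18 32 29
f 6 41 19
f 41 12 40
f 19 40 5
f 41 40 19
f 12 42 39
f 42 11 35
f 39 35 3
f 42 35 39
f 11 37 36
f 37 8 24
f 36 24 7
f 37 24 36
f 8 23 28
f 23 2 25
f 28 25 9
f 23 25 28
f 4 30 16
f 30 10 31
f 16 31 5
f 30 31 16
f 4 16 14
f 16 5 15
f 14 15 3
f 16 15 14
f 4 14 21
f 14 3 20
f 21 20 7
f 14 20 21
f 4 21 26
f 21 7 27
f 26 27 9
f 21 27 26
f 4 26 30
f 26 9 33
f 30 33 10
f 26 33 30
f 5 31 19
f 31 10 32
f 19 32 6
f 31 32 19
f 3 15 39
f 15 5 40
f 39 40 12
f 15 40 39
f 7 20 36
f 20 3 35
f 36 35 11
f 20 35 36
f 9 27 28
f 27 7 24
f 28 24 8
f 27 24 28
f 10 33 29
f 33 9 25
f 29 25 2
f 33 25 29
f 44 46 43
f 47 44 43
f 43 46 45
f 45 47 43
f 44 50 46
f 48 44 47
f 48 50 44
f 46 50 45
f 49 47 45
f 45 50 49
f 49 48 47
f 50 48 49



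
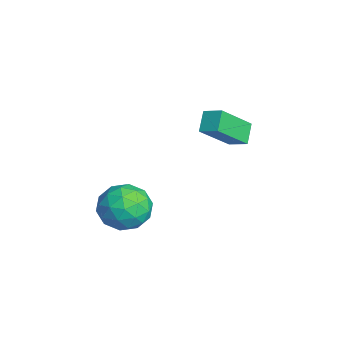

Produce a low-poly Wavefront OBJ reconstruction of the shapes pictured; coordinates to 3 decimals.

v 4.328 -1.643 -3.269
v 4.896 -1.939 -4.269
v 3.084 -3.081 -3.551
v 3.652 -3.377 -4.551
v 4.176 -3.546 -3.498
v 4.945 -2.657 -3.324
v 3.035 -2.363 -4.496
v 3.804 -1.474 -4.322
v 4.097 -2.384 -5.028
v 4.802 -3.115 -4.411
v 3.178 -1.905 -3.409
v 3.883 -2.636 -2.792
v 4.721 -1.665 -3.744
v 3.259 -3.355 -4.076
v 3.566 -3.454 -3.457
v 3.901 -3.628 -4.045
v 4.75 -2.087 -3.189
v 5.084 -2.261 -3.777
v 4.661 -3.205 -3.323
v 2.896 -2.759 -4.043
v 3.23 -2.933 -4.631
v 4.079 -1.392 -3.775
v 4.414 -1.566 -4.363
v 3.319 -1.815 -4.497
v 4.586 -2.1 -4.778
v 3.855 -2.946 -4.944
v 3.492 -2.35 -4.912
v 3.944 -1.827 -4.809
v 5 -2.53 -4.416
v 4.269 -3.375 -4.581
v 4.577 -3.474 -3.962
v 5.029 -2.952 -3.86
v 4.531 -2.791 -4.861
v 3.711 -1.645 -3.239
v 2.98 -2.49 -3.404
v 2.951 -2.068 -3.96
v 3.403 -1.546 -3.858
v 4.125 -2.074 -2.876
v 3.394 -2.92 -3.042
v 4.036 -3.193 -3.011
v 4.488 -2.67 -2.908
v 3.449 -2.229 -2.959
v 1.553 2.382 -1.276
v 2.235 1.004 0.126
v 2.132 3.002 -0.948
v 2.814 1.625 0.453
v 2.286 2.055 -1.953
v 2.968 0.678 -0.552
v 2.865 2.676 -1.626
v 3.547 1.298 -0.224
f 1 38 17
f 38 12 41
f 17 41 6
f 38 41 17
f 1 17 13
f 17 6 18
f 13 18 2
f 17 18 13
f 1 13 22
f 13 2 23
f 22 23 8
f 13 23 22
f 1 22 34
f 22 8 37
f 34 37 11
f 22 37 34
f 1 34 38
f 34 11 42
f 38 42 12
f 34 42 38
f 2 18 29
f 18 6 32
f 29 32 10
f 18 32 29
f 6 41 19
f 41 12 40
f 19 40 5
f 41 40 19
f 12 42 39
f 42 11 35
f 39 35 3
f 42 35 39
f 11 37 36
f 37 8 24
f 36 24 7
f 37 24 36
f 8 23 28
f 23 2 25
f 28 25 9
f 23 25 28
f 4 30 16
f 30 10 31
f 16 31 5
f 30 31 16
f 4 16 14
f 16 5 15
f 14 15 3
f 16 15 14
f 4 14 21
f 14 3 20
f 21 20 7
f 14 20 21
f 4 21 26
f 21 7 27
f 26 27 9
f 21 27 26
f 4 26 30
f 26 9 33
f 30 33 10
f 26 33 30
f 5 31 19
f 31 10 32
f 19 32 6
f 31 32 19
f 3 15 39
f 15 5 40
f 39 40 12
f 15 40 39
f 7 20 36
f 20 3 35
f 36 35 11
f 20 35 36
f 9 27 28
f 27 7 24
f 28 24 8
f 27 24 28
f 10 33 29
f 33 9 25
f 29 25 2
f 33 25 29
f 44 46 43
f 47 44 43
f 43 46 45
f 45 47 43
f 44 50 46
f 48 44 47
f 48 50 44
f 46 50 45
f 49 47 45
f 45 50 49
f 49 48 47
f 50 48 49



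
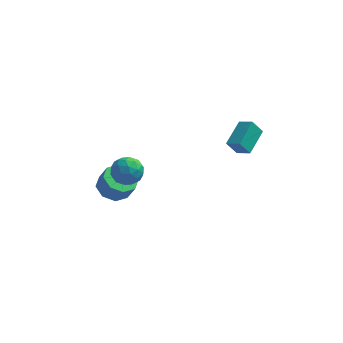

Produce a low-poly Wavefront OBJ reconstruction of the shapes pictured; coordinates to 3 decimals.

v 2.614 1.324 1.918
v 3.328 0.926 2.317
v 3.108 2.806 2.509
v 3.822 2.408 2.908
v 3.158 1.472 1.092
v 3.872 1.074 1.491
v 3.652 2.954 1.683
v 4.366 2.556 2.082
v -3.137 0.956 0.07
v -2.294 1.356 0.149
v -2.526 -0.176 -0.729
v -1.683 0.224 -0.65
v -2.098 -0.145 0.103
v -2.476 0.554 0.597
v -2.344 0.626 -1.177
v -2.722 1.325 -0.683
v -1.805 1.151 -0.622
v -1.652 0.675 0.169
v -3.168 0.505 -0.749
v -3.015 0.029 0.042
v -2.769 1.255 0.18
v -2.051 -0.075 -0.76
v -2.294 -0.292 -0.317
v -1.799 -0.057 -0.271
v -2.876 0.784 0.443
v -2.381 1.019 0.489
v -2.265 0.137 0.462
v -2.439 0.161 -1.069
v -1.944 0.396 -1.023
v -3.021 1.237 -0.309
v -2.526 1.472 -0.263
v -2.555 1.043 -1.042
v -1.986 1.37 -0.227
v -1.627 0.705 -0.697
v -2.015 0.941 -1.006
v -2.238 1.352 -0.716
v -1.897 1.09 0.238
v -1.537 0.425 -0.232
v -1.781 0.208 0.211
v -2.003 0.619 0.501
v -1.609 0.97 -0.215
v -3.283 0.755 -0.348
v -2.923 0.09 -0.818
v -2.817 0.561 -1.081
v -3.039 0.972 -0.791
v -3.193 0.475 0.117
v -2.834 -0.19 -0.353
v -2.582 -0.172 0.136
v -2.805 0.239 0.426
v -3.211 0.21 -0.365
v -3.444 2.126 -3.122
v -2.636 1.753 -3.577
v -2.167 1.52 -2.553
v -2.976 1.894 -2.098
v -2.572 2.502 -3.435
v -2.104 2.269 -2.411
v -3.019 3.032 -3.111
v -2.551 2.799 -2.086
v -3.715 3.031 -2.792
v -3.247 2.798 -1.768
v -4.253 2.5 -2.667
v -3.784 2.267 -1.643
v -4.316 1.751 -2.809
v -3.848 1.518 -1.785
v -3.869 1.221 -3.134
v -3.401 0.988 -2.109
v -3.173 1.222 -3.452
v -2.705 0.989 -2.428
f 2 4 1
f 5 2 1
f 1 4 3
f 3 5 1
f 2 8 4
f 6 2 5
f 6 8 2
f 4 8 3
f 7 5 3
f 3 8 7
f 7 6 5
f 8 6 7
f 9 46 25
f 46 20 49
f 25 49 14
f 46 49 25
f 9 25 21
f 25 14 26
f 21 26 10
f 25 26 21
f 9 21 30
f 21 10 31
f 30 31 16
f 21 31 30
f 9 30 42
f 30 16 45
f 42 45 19
f 30 45 42
f 9 42 46
f 42 19 50
f 46 50 20
f 42 50 46
f 10 26 37
f 26 14 40
f 37 40 18
f 26 40 37
f 14 49 27
f 49 20 48
f 27 48 13
f 49 48 27
f 20 50 47
f 50 19 43
f 47 43 11
f 50 43 47
f 19 45 44
f 45 16 32
f 44 32 15
f 45 32 44
f 16 31 36
f 31 10 33
f 36 33 17
f 31 33 36
f 12 38 24
f 38 18 39
f 24 39 13
f 38 39 24
f 12 24 22
f 24 13 23
f 22 23 11
f 24 23 22
f 12 22 29
f 22 11 28
f 29 28 15
f 22 28 29
f 12 29 34
f 29 15 35
f 34 35 17
f 29 35 34
f 12 34 38
f 34 17 41
f 38 41 18
f 34 41 38
f 13 39 27
f 39 18 40
f 27 40 14
f 39 40 27
f 11 23 47
f 23 13 48
f 47 48 20
f 23 48 47
f 15 28 44
f 28 11 43
f 44 43 19
f 28 43 44
f 17 35 36
f 35 15 32
f 36 32 16
f 35 32 36
f 18 41 37
f 41 17 33
f 37 33 10
f 41 33 37
f 52 51 55
f 52 55 53
f 53 55 56
f 53 56 54
f 55 51 57
f 55 57 56
f 56 57 58
f 56 58 54
f 57 51 59
f 57 59 58
f 58 59 60
f 58 60 54
f 59 51 61
f 59 61 60
f 60 61 62
f 60 62 54
f 61 51 63
f 61 63 62
f 62 63 64
f 62 64 54
f 63 51 65
f 63 65 64
f 64 65 66
f 64 66 54
f 65 51 67
f 65 67 66
f 66 67 68
f 66 68 54
f 67 51 52
f 67 52 68
f 68 52 53
f 68 53 54



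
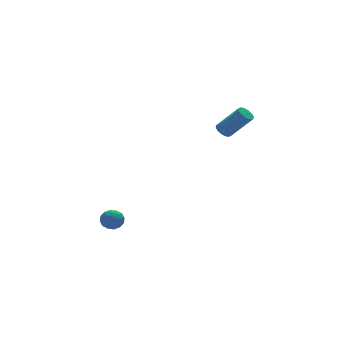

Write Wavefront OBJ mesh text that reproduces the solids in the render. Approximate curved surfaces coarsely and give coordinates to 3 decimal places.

v 3.252 4.221 1.584
v 3.669 4.164 1.278
v 4.584 3.382 2.67
v 4.168 3.439 2.976
v 3.7 4.406 1.394
v 4.615 3.624 2.785
v 3.61 4.597 1.56
v 4.526 3.815 2.952
v 3.425 4.688 1.733
v 4.341 3.906 3.125
v 3.194 4.654 1.866
v 4.109 3.872 3.258
v 2.978 4.504 1.924
v 3.893 3.722 3.315
v 2.836 4.278 1.89
v 3.751 3.496 3.282
v 2.805 4.036 1.775
v 3.72 3.254 3.166
v 2.894 3.845 1.608
v 3.81 3.063 3
v 3.079 3.754 1.435
v 3.995 2.972 2.827
v 3.311 3.788 1.302
v 4.226 3.006 2.694
v 3.527 3.938 1.245
v 4.442 3.156 2.636
v -3.641 4.199 -2.847
v -3.03 4.227 -3.128
v -3.83 3.253 -3.352
v -3.219 3.281 -3.633
v -3.281 3.179 -2.97
v -3.163 3.764 -2.659
v -3.697 3.716 -3.821
v -3.579 4.301 -3.51
v -3.064 3.928 -3.73
v -2.807 3.596 -3.204
v -4.053 3.884 -3.276
v -3.796 3.552 -2.75
v -3.319 4.296 -2.944
v -3.541 3.184 -3.536
v -3.577 3.124 -3.147
v -3.218 3.14 -3.312
v -3.397 4.024 -2.667
v -3.038 4.04 -2.833
v -3.186 3.424 -2.74
v -3.822 3.44 -3.647
v -3.463 3.456 -3.813
v -3.642 4.34 -3.168
v -3.283 4.356 -3.333
v -3.674 4.056 -3.74
v -2.98 4.137 -3.463
v -3.091 3.581 -3.759
v -3.372 3.837 -3.87
v -3.303 4.18 -3.687
v -2.829 3.942 -3.154
v -2.94 3.386 -3.45
v -2.976 3.326 -3.061
v -2.907 3.67 -2.877
v -2.849 3.766 -3.507
v -3.92 4.094 -3.03
v -4.031 3.538 -3.326
v -3.953 3.81 -3.603
v -3.884 4.154 -3.419
v -3.769 3.899 -2.721
v -3.88 3.343 -3.017
v -3.557 3.3 -2.793
v -3.488 3.643 -2.61
v -4.011 3.714 -2.973
f 2 1 5
f 2 5 3
f 3 5 6
f 3 6 4
f 5 1 7
f 5 7 6
f 6 7 8
f 6 8 4
f 7 1 9
f 7 9 8
f 8 9 10
f 8 10 4
f 9 1 11
f 9 11 10
f 10 11 12
f 10 12 4
f 11 1 13
f 11 13 12
f 12 13 14
f 12 14 4
f 13 1 15
f 13 15 14
f 14 15 16
f 14 16 4
f 15 1 17
f 15 17 16
f 16 17 18
f 16 18 4
f 17 1 19
f 17 19 18
f 18 19 20
f 18 20 4
f 19 1 21
f 19 21 20
f 20 21 22
f 20 22 4
f 21 1 23
f 21 23 22
f 22 23 24
f 22 24 4
f 23 1 25
f 23 25 24
f 24 25 26
f 24 26 4
f 25 1 2
f 25 2 26
f 26 2 3
f 26 3 4
f 27 64 43
f 64 38 67
f 43 67 32
f 64 67 43
f 27 43 39
f 43 32 44
f 39 44 28
f 43 44 39
f 27 39 48
f 39 28 49
f 48 49 34
f 39 49 48
f 27 48 60
f 48 34 63
f 60 63 37
f 48 63 60
f 27 60 64
f 60 37 68
f 64 68 38
f 60 68 64
f 28 44 55
f 44 32 58
f 55 58 36
f 44 58 55
f 32 67 45
f 67 38 66
f 45 66 31
f 67 66 45
f 38 68 65
f 68 37 61
f 65 61 29
f 68 61 65
f 37 63 62
f 63 34 50
f 62 50 33
f 63 50 62
f 34 49 54
f 49 28 51
f 54 51 35
f 49 51 54
f 30 56 42
f 56 36 57
f 42 57 31
f 56 57 42
f 30 42 40
f 42 31 41
f 40 41 29
f 42 41 40
f 30 40 47
f 40 29 46
f 47 46 33
f 40 46 47
f 30 47 52
f 47 33 53
f 52 53 35
f 47 53 52
f 30 52 56
f 52 35 59
f 56 59 36
f 52 59 56
f 31 57 45
f 57 36 58
f 45 58 32
f 57 58 45
f 29 41 65
f 41 31 66
f 65 66 38
f 41 66 65
f 33 46 62
f 46 29 61
f 62 61 37
f 46 61 62
f 35 53 54
f 53 33 50
f 54 50 34
f 53 50 54
f 36 59 55
f 59 35 51
f 55 51 28
f 59 51 55



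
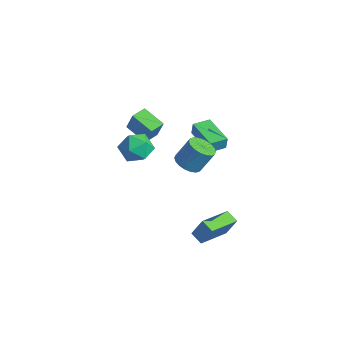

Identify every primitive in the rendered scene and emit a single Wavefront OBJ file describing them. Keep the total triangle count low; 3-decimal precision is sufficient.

v 1.536 -0.873 -3.949
v 2.025 -0.464 -2.646
v 1.088 1.205 -4.432
v 1.577 1.614 -3.13
v 2.363 -0.774 -4.29
v 2.852 -0.365 -2.988
v 1.915 1.304 -4.774
v 2.404 1.713 -3.471
v -1.437 -2.194 2.639
v -0.383 -2.078 2.982
v -1.437 -3.902 3.218
v -0.383 -3.786 3.561
v -1.203 -3.244 4.086
v -1.203 -2.189 3.729
v -0.617 -3.791 2.471
v -0.617 -2.736 2.114
v 0.124 -3.065 2.879
v -0.239 -2.727 3.877
v -1.581 -3.253 2.323
v -1.944 -2.915 3.321
v 2.02 -1.484 3.077
v 2.812 -1.817 3.045
v 3.173 -1.089 4.412
v 2.38 -0.756 4.443
v 2.851 -1.485 2.858
v 3.212 -0.758 4.225
v 2.726 -1.153 2.714
v 3.087 -0.426 4.081
v 2.461 -0.887 2.642
v 2.822 -0.159 4.009
v 2.108 -0.739 2.656
v 2.469 -0.011 4.023
v 1.738 -0.738 2.754
v 2.099 -0.01 4.121
v 1.424 -0.885 2.915
v 1.785 -0.157 4.282
v 1.227 -1.151 3.108
v 1.588 -0.423 4.475
v 1.188 -1.482 3.295
v 1.549 -0.755 4.662
v 1.313 -1.814 3.439
v 1.674 -1.087 4.806
v 1.578 -2.081 3.511
v 1.939 -1.353 4.878
v 1.931 -2.229 3.497
v 2.292 -1.501 4.864
v 2.301 -2.23 3.399
v 2.662 -1.502 4.766
v 2.615 -2.083 3.238
v 2.976 -1.355 4.605
v -4.804 -1.162 1.415
v -4.242 -1.081 2.771
v -5.055 -0.164 1.46
v -4.493 -0.083 2.815
v -3.387 -0.777 0.805
v -2.825 -0.696 2.16
v -3.638 0.221 0.849
v -3.076 0.302 2.205
v -2.95 2.179 0.587
v -2.828 2.195 1.468
v -2.855 3.325 0.553
v -2.733 3.341 1.434
v -0.887 1.999 0.306
v -0.765 2.015 1.187
v -0.792 3.145 0.272
v -0.67 3.161 1.153
f 2 4 1
f 5 2 1
f 1 4 3
f 3 5 1
f 2 8 4
f 6 2 5
f 6 8 2
f 4 8 3
f 7 5 3
f 3 8 7
f 7 6 5
f 8 6 7
f 9 20 14
f 9 14 10
f 9 10 16
f 9 16 19
f 9 19 20
f 10 14 18
f 14 20 13
f 20 19 11
f 19 16 15
f 16 10 17
f 12 18 13
f 12 13 11
f 12 11 15
f 12 15 17
f 12 17 18
f 13 18 14
f 11 13 20
f 15 11 19
f 17 15 16
f 18 17 10
f 22 21 25
f 22 25 23
f 23 25 26
f 23 26 24
f 25 21 27
f 25 27 26
f 26 27 28
f 26 28 24
f 27 21 29
f 27 29 28
f 28 29 30
f 28 30 24
f 29 21 31
f 29 31 30
f 30 31 32
f 30 32 24
f 31 21 33
f 31 33 32
f 32 33 34
f 32 34 24
f 33 21 35
f 33 35 34
f 34 35 36
f 34 36 24
f 35 21 37
f 35 37 36
f 36 37 38
f 36 38 24
f 37 21 39
f 37 39 38
f 38 39 40
f 38 40 24
f 39 21 41
f 39 41 40
f 40 41 42
f 40 42 24
f 41 21 43
f 41 43 42
f 42 43 44
f 42 44 24
f 43 21 45
f 43 45 44
f 44 45 46
f 44 46 24
f 45 21 47
f 45 47 46
f 46 47 48
f 46 48 24
f 47 21 49
f 47 49 48
f 48 49 50
f 48 50 24
f 49 21 22
f 49 22 50
f 50 22 23
f 50 23 24
f 52 54 51
f 55 52 51
f 51 54 53
f 53 55 51
f 52 58 54
f 56 52 55
f 56 58 52
f 54 58 53
f 57 55 53
f 53 58 57
f 57 56 55
f 58 56 57
f 60 62 59
f 63 60 59
f 59 62 61
f 61 63 59
f 60 66 62
f 64 60 63
f 64 66 60
f 62 66 61
f 65 63 61
f 61 66 65
f 65 64 63
f 66 64 65

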